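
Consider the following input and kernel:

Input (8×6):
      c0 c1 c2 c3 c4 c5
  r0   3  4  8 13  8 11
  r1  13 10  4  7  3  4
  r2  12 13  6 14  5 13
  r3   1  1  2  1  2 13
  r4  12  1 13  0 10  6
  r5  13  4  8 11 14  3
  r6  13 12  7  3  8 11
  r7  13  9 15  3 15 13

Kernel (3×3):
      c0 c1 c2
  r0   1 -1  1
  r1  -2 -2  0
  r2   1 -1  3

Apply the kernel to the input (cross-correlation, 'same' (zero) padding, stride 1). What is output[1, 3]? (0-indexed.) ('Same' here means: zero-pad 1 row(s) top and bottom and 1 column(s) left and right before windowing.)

-12

The receptive field on the zero-padded input at this output position is [8 13 8 / 4 7 3 / 6 14 5]. Elementwise product with the kernel and sum: 8·1 + 13·-1 + 8·1 + 4·-2 + 7·-2 + 6·1 + 14·-1 + 5·3.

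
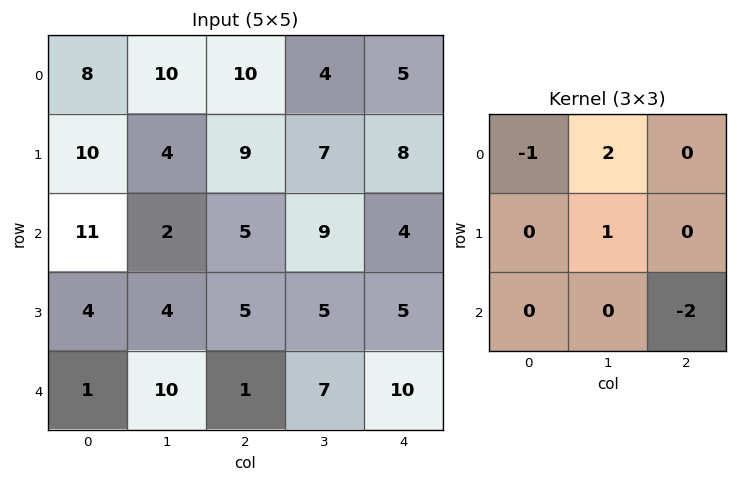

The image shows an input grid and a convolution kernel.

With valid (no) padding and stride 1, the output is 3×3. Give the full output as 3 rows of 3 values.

6 1 -3
-10 9 4
-5 -1 -2

Output[0,0]: The receptive field on the input at this output position is [8 10 10 / 10 4 9 / 11 2 5]. Elementwise product with the kernel and sum: 8·-1 + 10·2 + 4·1 + 5·-2.
Output[0,1]: The receptive field on the input at this output position is [10 10 4 / 4 9 7 / 2 5 9]. Elementwise product with the kernel and sum: 10·-1 + 10·2 + 9·1 + 9·-2.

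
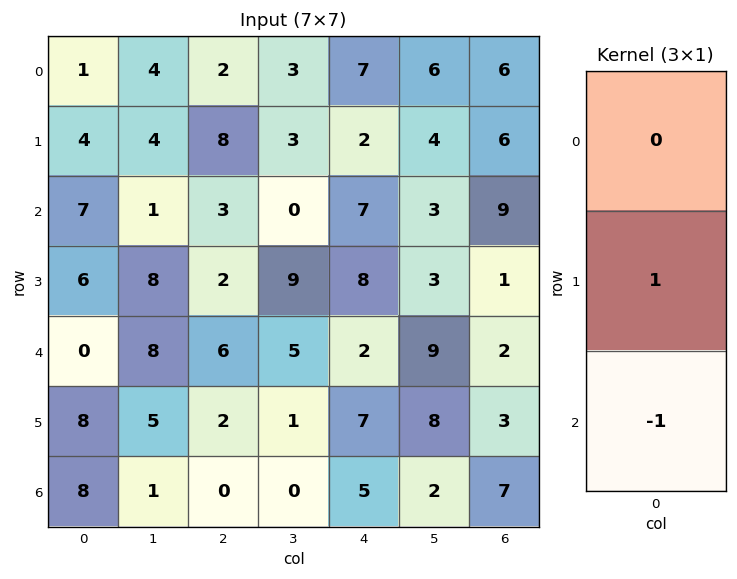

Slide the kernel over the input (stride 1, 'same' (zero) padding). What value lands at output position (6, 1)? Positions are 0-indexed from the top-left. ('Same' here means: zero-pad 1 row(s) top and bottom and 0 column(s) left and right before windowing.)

1

The receptive field on the zero-padded input at this output position is [5 / 1 / 0]. Elementwise product with the kernel and sum: 1·1 + 0·-1.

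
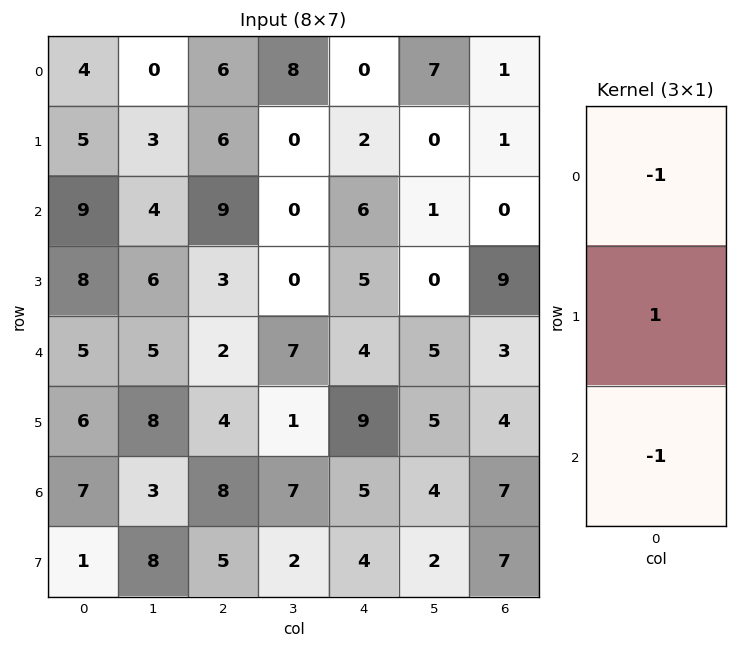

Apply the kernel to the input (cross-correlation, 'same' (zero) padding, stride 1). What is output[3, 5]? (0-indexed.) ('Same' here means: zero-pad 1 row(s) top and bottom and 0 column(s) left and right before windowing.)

The receptive field on the zero-padded input at this output position is [1 / 0 / 5]. Elementwise product with the kernel and sum: 1·-1 + 0·1 + 5·-1.

-6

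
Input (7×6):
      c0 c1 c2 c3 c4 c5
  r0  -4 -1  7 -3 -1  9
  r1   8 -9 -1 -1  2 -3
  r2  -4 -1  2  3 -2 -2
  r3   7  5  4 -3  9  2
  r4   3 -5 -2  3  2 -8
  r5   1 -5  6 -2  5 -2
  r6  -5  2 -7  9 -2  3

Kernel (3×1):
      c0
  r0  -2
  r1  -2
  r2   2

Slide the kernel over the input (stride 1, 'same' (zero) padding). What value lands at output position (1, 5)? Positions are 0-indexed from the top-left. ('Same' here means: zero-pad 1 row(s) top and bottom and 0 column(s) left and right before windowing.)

The receptive field on the zero-padded input at this output position is [9 / -3 / -2]. Elementwise product with the kernel and sum: 9·-2 + -3·-2 + -2·2.

-16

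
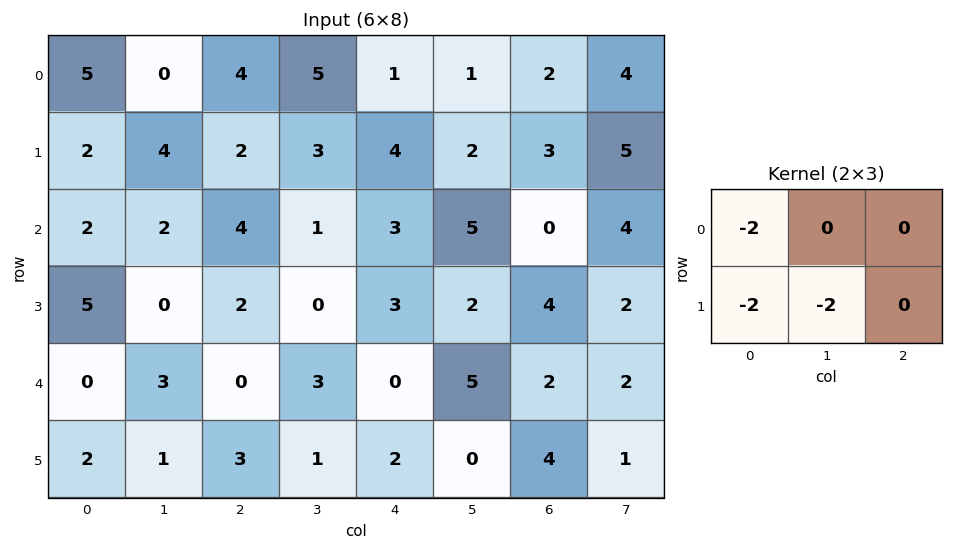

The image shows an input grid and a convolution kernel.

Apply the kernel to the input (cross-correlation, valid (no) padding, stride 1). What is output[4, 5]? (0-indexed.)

-18

The receptive field on the input at this output position is [5 2 2 / 0 4 1]. Elementwise product with the kernel and sum: 5·-2 + 0·-2 + 4·-2.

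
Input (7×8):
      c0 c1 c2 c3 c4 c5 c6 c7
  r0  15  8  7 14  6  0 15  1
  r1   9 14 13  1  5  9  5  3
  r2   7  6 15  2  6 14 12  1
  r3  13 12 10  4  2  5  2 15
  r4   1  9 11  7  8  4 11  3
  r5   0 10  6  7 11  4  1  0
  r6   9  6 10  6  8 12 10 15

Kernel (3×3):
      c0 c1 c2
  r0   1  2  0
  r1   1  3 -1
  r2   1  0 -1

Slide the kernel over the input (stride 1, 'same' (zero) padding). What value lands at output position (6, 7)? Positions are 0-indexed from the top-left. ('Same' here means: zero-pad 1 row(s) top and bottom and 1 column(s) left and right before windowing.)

The receptive field on the zero-padded input at this output position is [1 0 0 / 10 15 0 / 0 0 0]. Elementwise product with the kernel and sum: 1·1 + 0·2 + 10·1 + 15·3 + 0·-1 + 0·1 + 0·-1.

56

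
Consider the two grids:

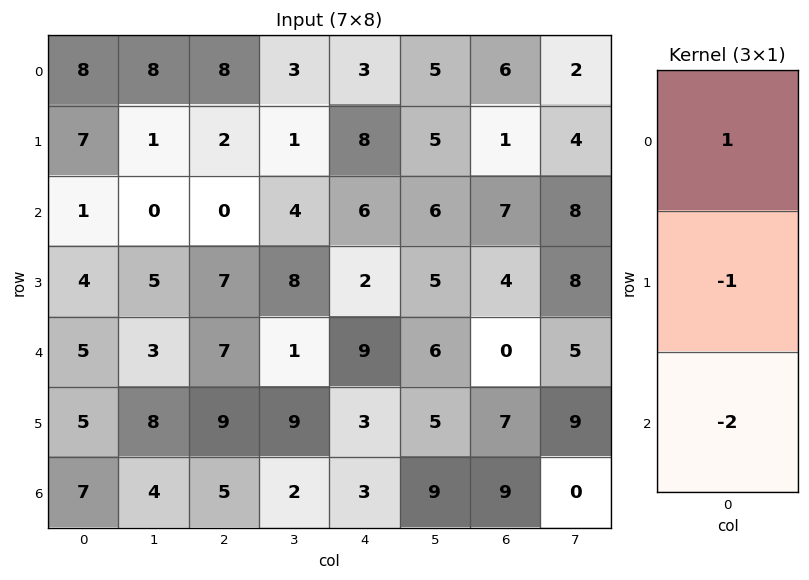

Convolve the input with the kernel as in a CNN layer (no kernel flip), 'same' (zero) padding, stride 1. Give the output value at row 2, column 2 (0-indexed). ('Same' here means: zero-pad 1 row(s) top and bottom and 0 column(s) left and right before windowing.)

The receptive field on the zero-padded input at this output position is [2 / 0 / 7]. Elementwise product with the kernel and sum: 2·1 + 0·-1 + 7·-2.

-12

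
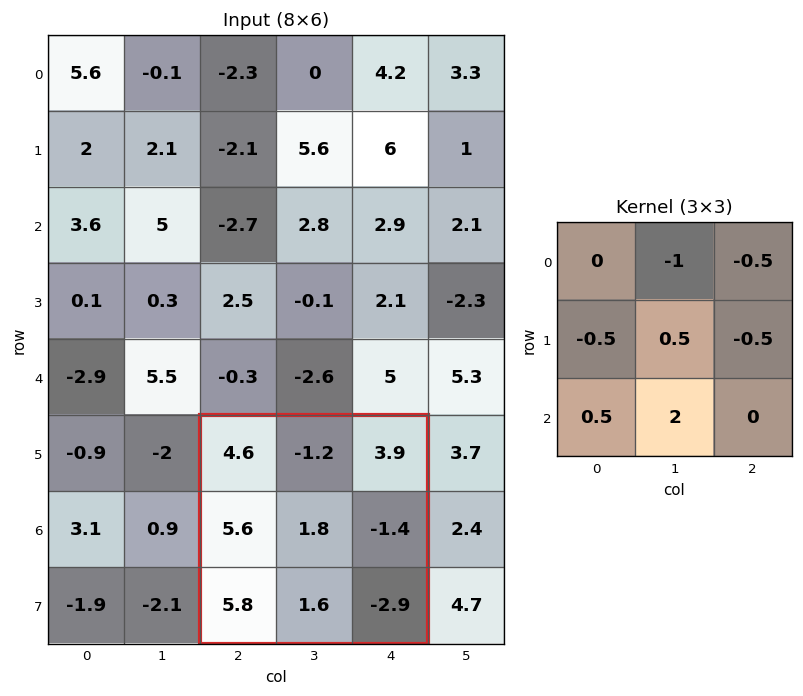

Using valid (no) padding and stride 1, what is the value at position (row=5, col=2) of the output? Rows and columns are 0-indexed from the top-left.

The receptive field on the input at this output position is [4.6 -1.2 3.9 / 5.6 1.8 -1.4 / 5.8 1.6 -2.9]. Elementwise product with the kernel and sum: -1.2·-1 + 3.9·-0.5 + 5.6·-0.5 + 1.8·0.5 + -1.4·-0.5 + 5.8·0.5 + 1.6·2.

4.15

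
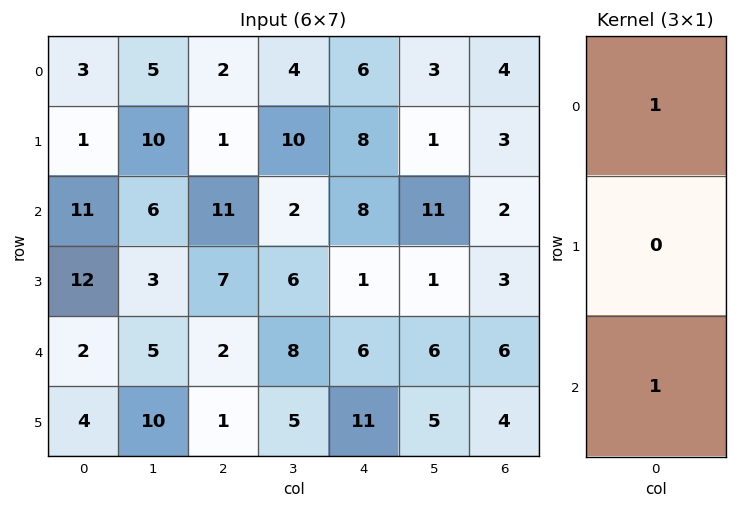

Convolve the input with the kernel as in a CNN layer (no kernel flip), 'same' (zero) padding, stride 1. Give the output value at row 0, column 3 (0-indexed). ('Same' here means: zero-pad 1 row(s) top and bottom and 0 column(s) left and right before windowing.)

The receptive field on the zero-padded input at this output position is [0 / 4 / 10]. Elementwise product with the kernel and sum: 0·1 + 10·1.

10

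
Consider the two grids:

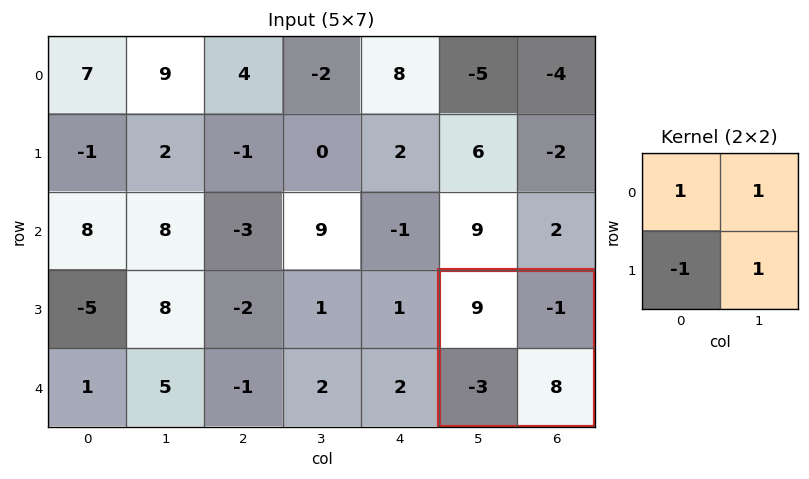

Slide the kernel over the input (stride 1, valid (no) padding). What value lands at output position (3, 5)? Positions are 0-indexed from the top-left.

19

The receptive field on the input at this output position is [9 -1 / -3 8]. Elementwise product with the kernel and sum: 9·1 + -1·1 + -3·-1 + 8·1.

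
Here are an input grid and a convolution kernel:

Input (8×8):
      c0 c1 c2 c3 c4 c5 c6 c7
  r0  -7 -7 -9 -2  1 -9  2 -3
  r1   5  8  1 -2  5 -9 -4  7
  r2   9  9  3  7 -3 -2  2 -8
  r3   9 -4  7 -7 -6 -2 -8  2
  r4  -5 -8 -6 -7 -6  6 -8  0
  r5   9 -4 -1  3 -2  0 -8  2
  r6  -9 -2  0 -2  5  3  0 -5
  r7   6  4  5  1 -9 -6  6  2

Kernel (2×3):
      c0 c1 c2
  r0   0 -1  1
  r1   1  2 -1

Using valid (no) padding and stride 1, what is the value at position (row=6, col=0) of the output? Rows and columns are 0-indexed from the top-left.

The receptive field on the input at this output position is [-9 -2 0 / 6 4 5]. Elementwise product with the kernel and sum: -2·-1 + 0·1 + 6·1 + 4·2 + 5·-1.

11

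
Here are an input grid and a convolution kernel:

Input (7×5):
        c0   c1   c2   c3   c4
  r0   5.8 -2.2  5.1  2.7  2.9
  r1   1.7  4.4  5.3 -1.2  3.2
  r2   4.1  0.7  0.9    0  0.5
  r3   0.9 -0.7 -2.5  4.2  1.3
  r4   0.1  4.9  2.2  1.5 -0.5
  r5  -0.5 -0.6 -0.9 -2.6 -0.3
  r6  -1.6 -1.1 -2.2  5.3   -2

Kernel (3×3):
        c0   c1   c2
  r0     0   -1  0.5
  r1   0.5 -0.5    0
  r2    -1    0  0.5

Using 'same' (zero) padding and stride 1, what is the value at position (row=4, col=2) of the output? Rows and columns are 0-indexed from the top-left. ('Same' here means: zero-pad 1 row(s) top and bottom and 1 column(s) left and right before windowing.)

The receptive field on the zero-padded input at this output position is [-0.7 -2.5 4.2 / 4.9 2.2 1.5 / -0.6 -0.9 -2.6]. Elementwise product with the kernel and sum: -2.5·-1 + 4.2·0.5 + 4.9·0.5 + 2.2·-0.5 + -0.6·-1 + -2.6·0.5.

5.25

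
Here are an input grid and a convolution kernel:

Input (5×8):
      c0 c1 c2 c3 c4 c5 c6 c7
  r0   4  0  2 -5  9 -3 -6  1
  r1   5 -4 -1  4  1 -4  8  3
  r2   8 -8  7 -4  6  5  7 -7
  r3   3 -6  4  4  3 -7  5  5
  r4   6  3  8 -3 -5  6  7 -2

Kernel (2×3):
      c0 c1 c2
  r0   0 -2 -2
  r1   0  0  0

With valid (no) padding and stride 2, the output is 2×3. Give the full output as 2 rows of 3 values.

Output[0,0]: The receptive field on the input at this output position is [4 0 2 / 5 -4 -1]. Elementwise product with the kernel and sum: 0·-2 + 2·-2.

-4 -8 18
2 -4 -24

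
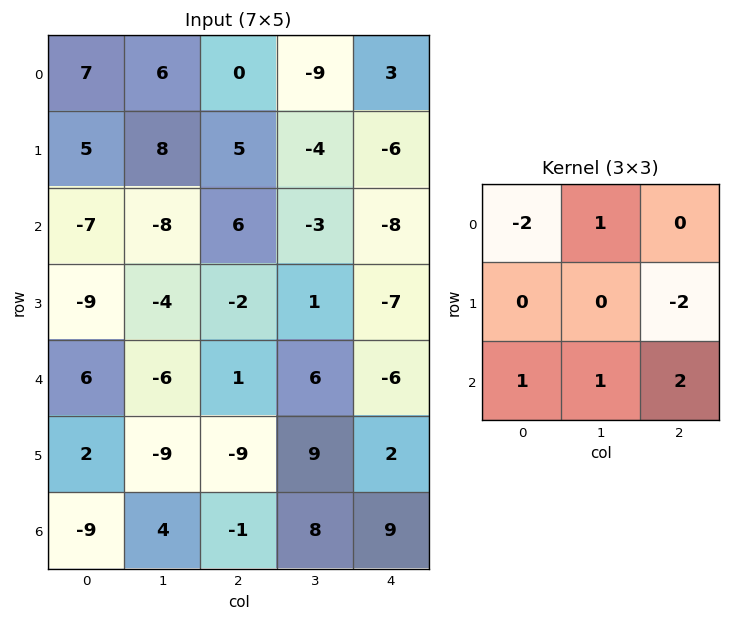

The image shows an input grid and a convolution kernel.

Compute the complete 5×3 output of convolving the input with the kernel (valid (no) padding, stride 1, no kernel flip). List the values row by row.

-21 -12 -10
-31 -9 -13
12 27 -6
-13 -6 21
-7 14 25

Output[0,0]: The receptive field on the input at this output position is [7 6 0 / 5 8 5 / -7 -8 6]. Elementwise product with the kernel and sum: 7·-2 + 6·1 + 5·-2 + -7·1 + -8·1 + 6·2.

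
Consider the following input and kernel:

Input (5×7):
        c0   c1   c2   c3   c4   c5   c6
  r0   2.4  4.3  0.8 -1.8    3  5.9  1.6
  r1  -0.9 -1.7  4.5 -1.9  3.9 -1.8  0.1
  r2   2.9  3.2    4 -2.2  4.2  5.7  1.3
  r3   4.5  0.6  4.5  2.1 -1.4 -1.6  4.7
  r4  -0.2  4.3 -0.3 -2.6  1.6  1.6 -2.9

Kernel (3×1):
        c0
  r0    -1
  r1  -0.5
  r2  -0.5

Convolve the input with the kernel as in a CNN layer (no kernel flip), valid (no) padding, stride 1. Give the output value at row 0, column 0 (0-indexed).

The receptive field on the input at this output position is [2.4 / -0.9 / 2.9]. Elementwise product with the kernel and sum: 2.4·-1 + -0.9·-0.5 + 2.9·-0.5.

-3.4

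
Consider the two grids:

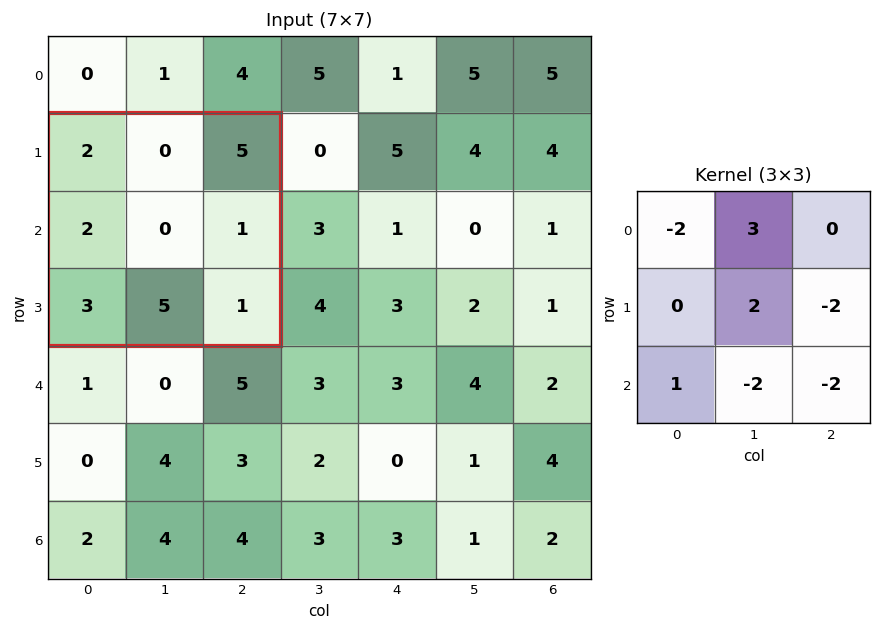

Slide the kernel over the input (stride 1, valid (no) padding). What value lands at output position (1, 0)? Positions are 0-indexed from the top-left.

-15

The receptive field on the input at this output position is [2 0 5 / 2 0 1 / 3 5 1]. Elementwise product with the kernel and sum: 2·-2 + 0·3 + 0·2 + 1·-2 + 3·1 + 5·-2 + 1·-2.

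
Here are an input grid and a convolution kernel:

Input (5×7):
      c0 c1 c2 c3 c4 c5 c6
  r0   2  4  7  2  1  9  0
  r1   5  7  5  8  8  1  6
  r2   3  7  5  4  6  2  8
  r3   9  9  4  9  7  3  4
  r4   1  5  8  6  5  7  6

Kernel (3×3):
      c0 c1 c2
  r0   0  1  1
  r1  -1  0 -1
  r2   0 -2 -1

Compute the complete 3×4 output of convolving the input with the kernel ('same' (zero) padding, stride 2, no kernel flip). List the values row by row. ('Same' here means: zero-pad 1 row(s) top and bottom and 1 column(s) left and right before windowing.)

-21 -24 -28 -21
-22 -15 -14 -4
13 2 -3 -3

Output[0,0]: The receptive field on the zero-padded input at this output position is [0 0 0 / 0 2 4 / 0 5 7]. Elementwise product with the kernel and sum: 0·1 + 0·1 + 0·-1 + 4·-1 + 5·-2 + 7·-1.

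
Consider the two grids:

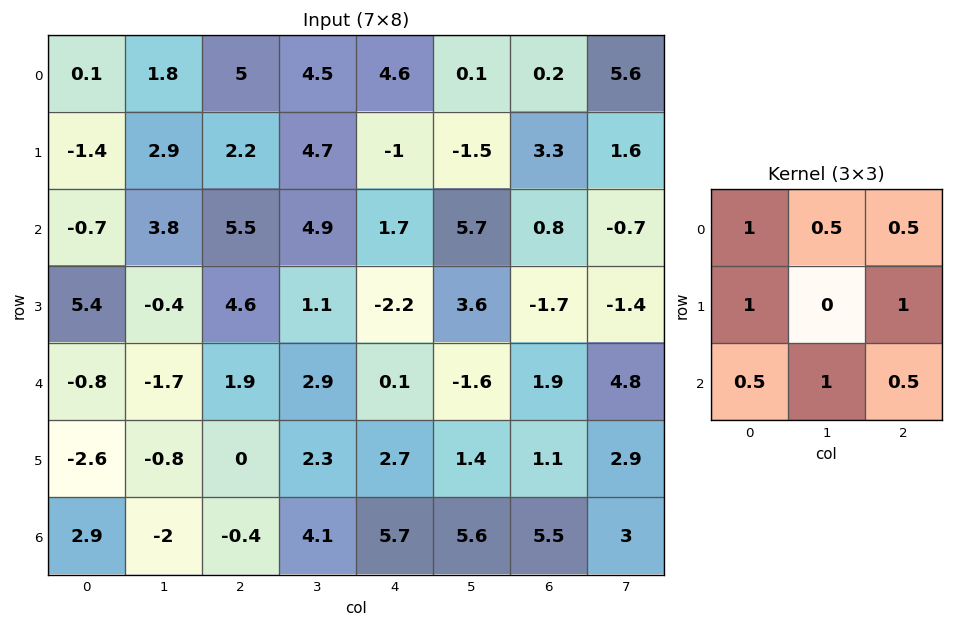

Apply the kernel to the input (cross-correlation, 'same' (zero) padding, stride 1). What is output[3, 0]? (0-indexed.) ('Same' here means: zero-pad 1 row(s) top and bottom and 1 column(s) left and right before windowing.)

The receptive field on the zero-padded input at this output position is [0 -0.7 3.8 / 0 5.4 -0.4 / 0 -0.8 -1.7]. Elementwise product with the kernel and sum: 0·1 + -0.7·0.5 + 3.8·0.5 + 0·1 + -0.4·1 + 0·0.5 + -0.8·1 + -1.7·0.5.

-0.5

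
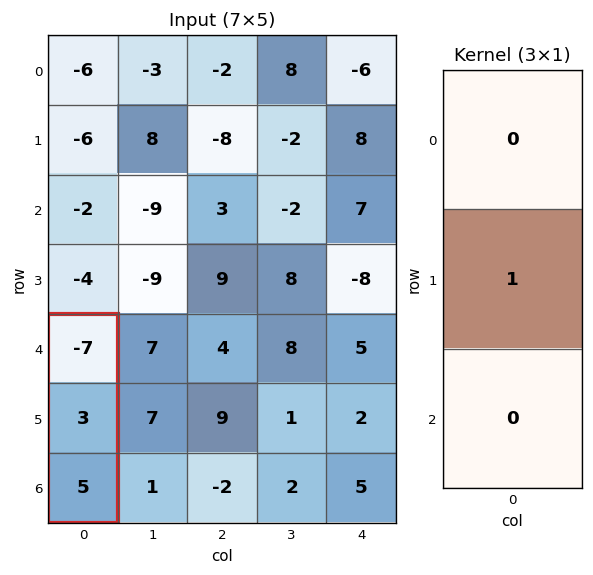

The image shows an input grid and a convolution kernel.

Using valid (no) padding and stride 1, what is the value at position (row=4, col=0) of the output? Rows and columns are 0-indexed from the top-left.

3

The receptive field on the input at this output position is [-7 / 3 / 5]. Elementwise product with the kernel and sum: 3·1.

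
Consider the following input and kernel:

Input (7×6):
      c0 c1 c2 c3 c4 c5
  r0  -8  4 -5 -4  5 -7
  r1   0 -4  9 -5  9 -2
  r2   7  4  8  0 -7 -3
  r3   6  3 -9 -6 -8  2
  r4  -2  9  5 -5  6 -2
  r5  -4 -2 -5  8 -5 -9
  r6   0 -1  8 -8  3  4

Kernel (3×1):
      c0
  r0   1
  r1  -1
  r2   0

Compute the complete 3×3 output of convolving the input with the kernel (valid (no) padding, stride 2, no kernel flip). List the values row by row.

-8 -14 -4
1 17 1
2 10 11

Output[0,0]: The receptive field on the input at this output position is [-8 / 0 / 7]. Elementwise product with the kernel and sum: -8·1 + 0·-1.
Output[0,1]: The receptive field on the input at this output position is [-5 / 9 / 8]. Elementwise product with the kernel and sum: -5·1 + 9·-1.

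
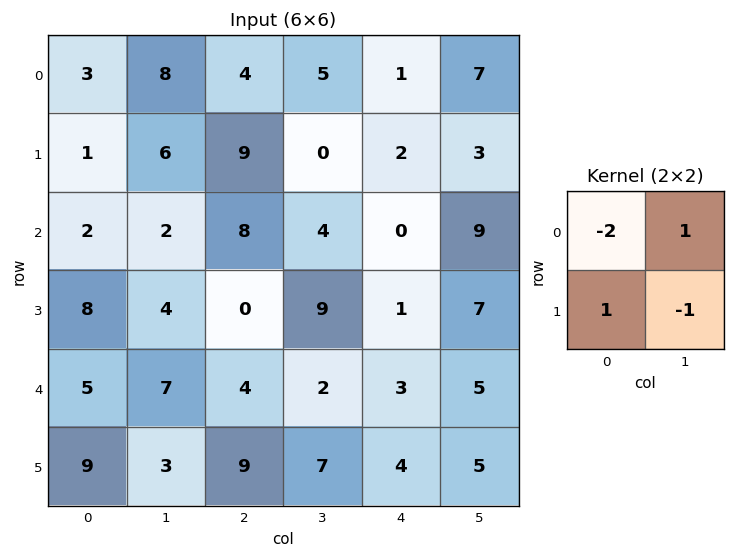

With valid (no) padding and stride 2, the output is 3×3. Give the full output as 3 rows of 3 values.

Output[0,0]: The receptive field on the input at this output position is [3 8 / 1 6]. Elementwise product with the kernel and sum: 3·-2 + 8·1 + 1·1 + 6·-1.
Output[0,1]: The receptive field on the input at this output position is [4 5 / 9 0]. Elementwise product with the kernel and sum: 4·-2 + 5·1 + 9·1 + 0·-1.

-3 6 4
2 -21 3
3 -4 -2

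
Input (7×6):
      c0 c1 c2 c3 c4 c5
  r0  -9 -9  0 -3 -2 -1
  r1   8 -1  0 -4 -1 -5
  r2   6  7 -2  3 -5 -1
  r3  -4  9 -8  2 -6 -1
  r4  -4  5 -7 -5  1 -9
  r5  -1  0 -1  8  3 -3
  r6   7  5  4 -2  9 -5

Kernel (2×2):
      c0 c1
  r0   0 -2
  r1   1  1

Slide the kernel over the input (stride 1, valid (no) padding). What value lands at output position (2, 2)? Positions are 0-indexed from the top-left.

The receptive field on the input at this output position is [-2 3 / -8 2]. Elementwise product with the kernel and sum: 3·-2 + -8·1 + 2·1.

-12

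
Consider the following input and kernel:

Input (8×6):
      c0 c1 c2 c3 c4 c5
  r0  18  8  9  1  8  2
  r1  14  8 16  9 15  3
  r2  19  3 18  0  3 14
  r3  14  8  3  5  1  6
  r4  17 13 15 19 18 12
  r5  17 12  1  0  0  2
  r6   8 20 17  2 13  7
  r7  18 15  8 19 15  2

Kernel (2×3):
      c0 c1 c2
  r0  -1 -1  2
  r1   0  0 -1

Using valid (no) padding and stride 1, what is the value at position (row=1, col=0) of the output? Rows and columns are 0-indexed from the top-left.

-8

The receptive field on the input at this output position is [14 8 16 / 19 3 18]. Elementwise product with the kernel and sum: 14·-1 + 8·-1 + 16·2 + 18·-1.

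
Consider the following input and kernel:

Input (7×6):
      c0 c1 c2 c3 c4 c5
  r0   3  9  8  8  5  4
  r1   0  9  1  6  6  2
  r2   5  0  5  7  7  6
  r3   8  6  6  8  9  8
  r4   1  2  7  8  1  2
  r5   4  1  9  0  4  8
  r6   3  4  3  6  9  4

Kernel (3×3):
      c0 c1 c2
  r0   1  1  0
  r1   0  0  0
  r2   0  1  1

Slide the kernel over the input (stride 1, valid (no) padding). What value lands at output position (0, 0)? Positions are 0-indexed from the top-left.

17

The receptive field on the input at this output position is [3 9 8 / 0 9 1 / 5 0 5]. Elementwise product with the kernel and sum: 3·1 + 9·1 + 0·1 + 5·1.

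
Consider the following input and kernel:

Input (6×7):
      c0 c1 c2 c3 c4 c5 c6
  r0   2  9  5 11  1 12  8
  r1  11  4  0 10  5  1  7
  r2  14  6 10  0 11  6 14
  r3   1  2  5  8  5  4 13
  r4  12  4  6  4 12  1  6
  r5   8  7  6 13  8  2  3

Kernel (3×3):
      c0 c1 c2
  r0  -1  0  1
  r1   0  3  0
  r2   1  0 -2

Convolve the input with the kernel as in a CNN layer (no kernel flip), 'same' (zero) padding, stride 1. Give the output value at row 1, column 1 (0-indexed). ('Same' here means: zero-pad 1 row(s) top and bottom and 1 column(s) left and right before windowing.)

The receptive field on the zero-padded input at this output position is [2 9 5 / 11 4 0 / 14 6 10]. Elementwise product with the kernel and sum: 2·-1 + 5·1 + 4·3 + 14·1 + 10·-2.

9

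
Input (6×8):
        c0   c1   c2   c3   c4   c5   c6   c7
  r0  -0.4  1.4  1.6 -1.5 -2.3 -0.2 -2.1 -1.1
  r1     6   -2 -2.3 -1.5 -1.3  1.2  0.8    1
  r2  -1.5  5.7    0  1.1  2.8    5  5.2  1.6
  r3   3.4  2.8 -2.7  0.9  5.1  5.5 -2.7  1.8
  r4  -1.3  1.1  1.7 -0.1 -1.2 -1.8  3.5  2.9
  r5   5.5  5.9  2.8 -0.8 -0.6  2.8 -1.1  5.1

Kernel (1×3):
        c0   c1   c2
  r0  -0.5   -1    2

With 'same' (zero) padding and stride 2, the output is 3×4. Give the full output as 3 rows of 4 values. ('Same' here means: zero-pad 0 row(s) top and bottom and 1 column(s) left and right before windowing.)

3.2 -5.3 2.65 0
12.9 -0.65 6.65 -4.5
3.5 -2.45 -2.35 3.2

Output[0,0]: The receptive field on the zero-padded input at this output position is [0 -0.4 1.4]. Elementwise product with the kernel and sum: 0·-0.5 + -0.4·-1 + 1.4·2.
Output[0,1]: The receptive field on the zero-padded input at this output position is [1.4 1.6 -1.5]. Elementwise product with the kernel and sum: 1.4·-0.5 + 1.6·-1 + -1.5·2.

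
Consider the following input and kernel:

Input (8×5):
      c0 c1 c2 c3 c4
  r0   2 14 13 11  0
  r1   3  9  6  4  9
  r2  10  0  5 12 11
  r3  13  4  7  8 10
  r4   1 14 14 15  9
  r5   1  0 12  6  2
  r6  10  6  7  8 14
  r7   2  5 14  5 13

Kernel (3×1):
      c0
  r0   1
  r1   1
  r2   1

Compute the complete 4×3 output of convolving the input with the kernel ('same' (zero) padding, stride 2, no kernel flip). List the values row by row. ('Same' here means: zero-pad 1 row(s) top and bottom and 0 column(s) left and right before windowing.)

Output[0,0]: The receptive field on the zero-padded input at this output position is [0 / 2 / 3]. Elementwise product with the kernel and sum: 0·1 + 2·1 + 3·1.
Output[0,1]: The receptive field on the zero-padded input at this output position is [0 / 13 / 6]. Elementwise product with the kernel and sum: 0·1 + 13·1 + 6·1.

5 19 9
26 18 30
15 33 21
13 33 29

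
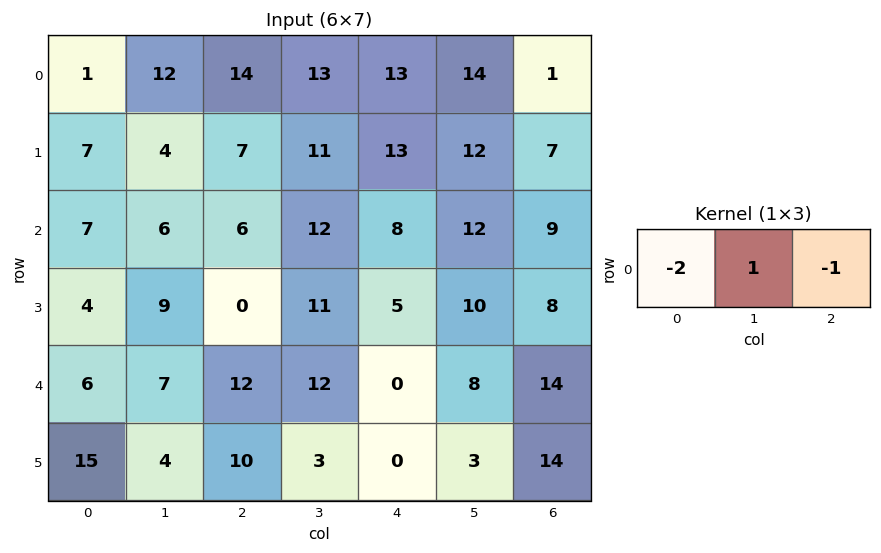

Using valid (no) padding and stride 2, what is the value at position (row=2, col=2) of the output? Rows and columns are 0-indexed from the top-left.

The receptive field on the input at this output position is [0 8 14]. Elementwise product with the kernel and sum: 0·-2 + 8·1 + 14·-1.

-6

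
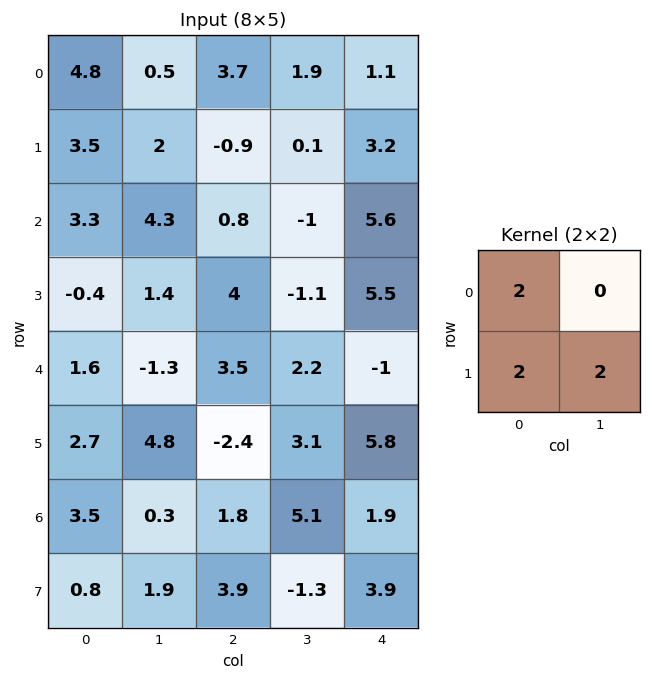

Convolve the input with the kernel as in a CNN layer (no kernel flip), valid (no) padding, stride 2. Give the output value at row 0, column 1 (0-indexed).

The receptive field on the input at this output position is [3.7 1.9 / -0.9 0.1]. Elementwise product with the kernel and sum: 3.7·2 + -0.9·2 + 0.1·2.

5.8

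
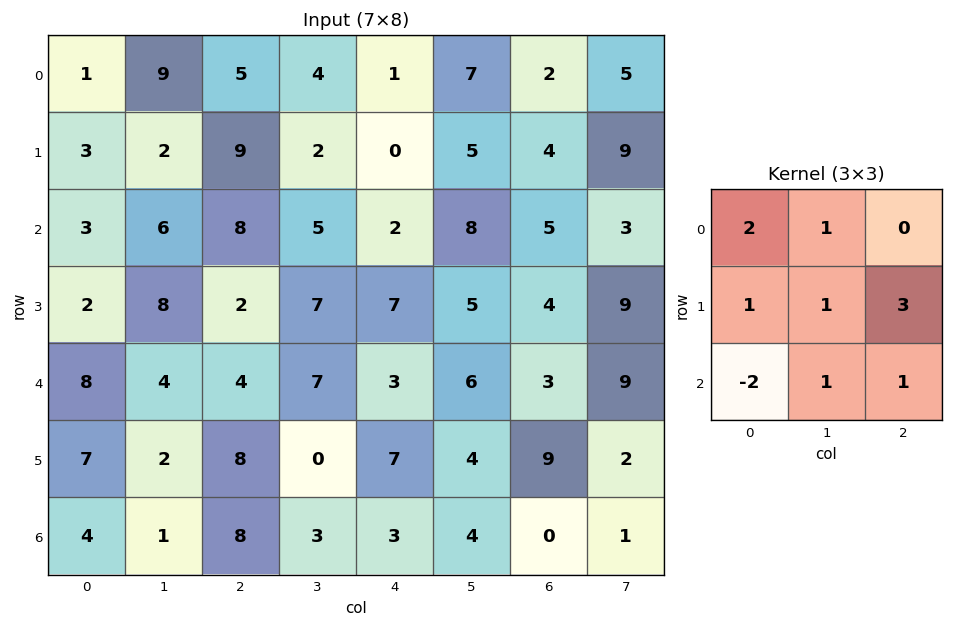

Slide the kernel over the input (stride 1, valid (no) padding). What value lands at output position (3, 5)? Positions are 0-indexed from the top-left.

The receptive field on the input at this output position is [5 4 9 / 6 3 9 / 4 9 2]. Elementwise product with the kernel and sum: 5·2 + 4·1 + 6·1 + 3·1 + 9·3 + 4·-2 + 9·1 + 2·1.

53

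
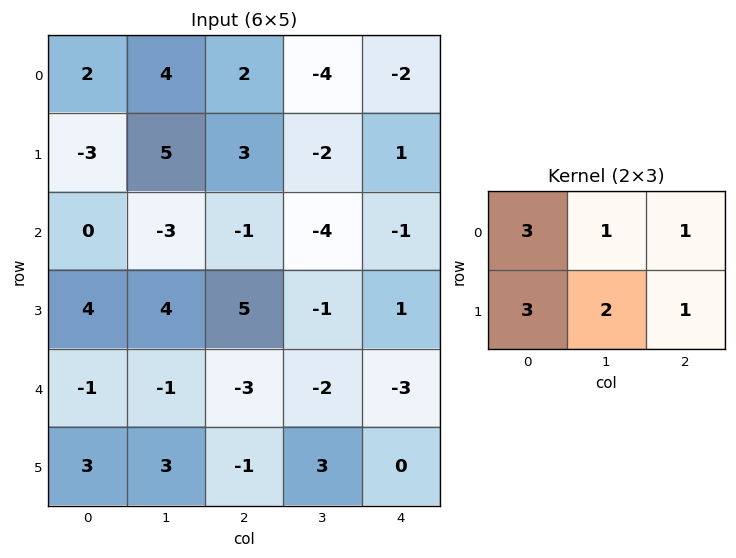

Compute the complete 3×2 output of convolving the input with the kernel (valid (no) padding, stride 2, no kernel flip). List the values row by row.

Output[0,0]: The receptive field on the input at this output position is [2 4 2 / -3 5 3]. Elementwise product with the kernel and sum: 2·3 + 4·1 + 2·1 + -3·3 + 5·2 + 3·1.
Output[0,1]: The receptive field on the input at this output position is [2 -4 -2 / 3 -2 1]. Elementwise product with the kernel and sum: 2·3 + -4·1 + -2·1 + 3·3 + -2·2 + 1·1.

16 6
21 6
7 -11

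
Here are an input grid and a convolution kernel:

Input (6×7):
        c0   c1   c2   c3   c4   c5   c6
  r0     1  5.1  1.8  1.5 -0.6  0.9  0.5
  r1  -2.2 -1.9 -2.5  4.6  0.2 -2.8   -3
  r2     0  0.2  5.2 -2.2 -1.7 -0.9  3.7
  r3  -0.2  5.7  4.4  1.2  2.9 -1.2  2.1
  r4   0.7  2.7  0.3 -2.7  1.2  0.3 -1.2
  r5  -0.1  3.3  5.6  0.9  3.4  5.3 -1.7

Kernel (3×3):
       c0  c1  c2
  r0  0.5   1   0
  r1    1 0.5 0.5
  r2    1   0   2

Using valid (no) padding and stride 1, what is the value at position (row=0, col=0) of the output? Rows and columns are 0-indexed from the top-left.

The receptive field on the input at this output position is [1 5.1 1.8 / -2.2 -1.9 -2.5 / 0 0.2 5.2]. Elementwise product with the kernel and sum: 1·0.5 + 5.1·1 + -2.2·1 + -1.9·0.5 + -2.5·0.5 + 0·1 + 5.2·2.

11.6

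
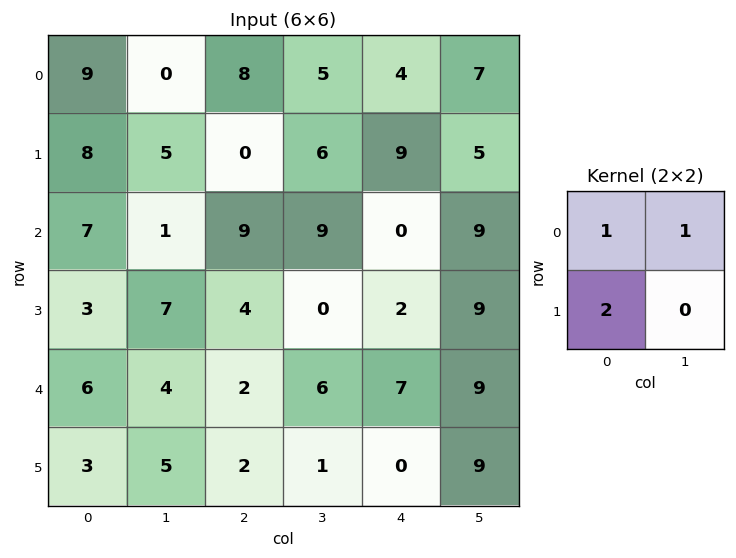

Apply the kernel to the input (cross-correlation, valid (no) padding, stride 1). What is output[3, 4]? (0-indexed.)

25

The receptive field on the input at this output position is [2 9 / 7 9]. Elementwise product with the kernel and sum: 2·1 + 9·1 + 7·2.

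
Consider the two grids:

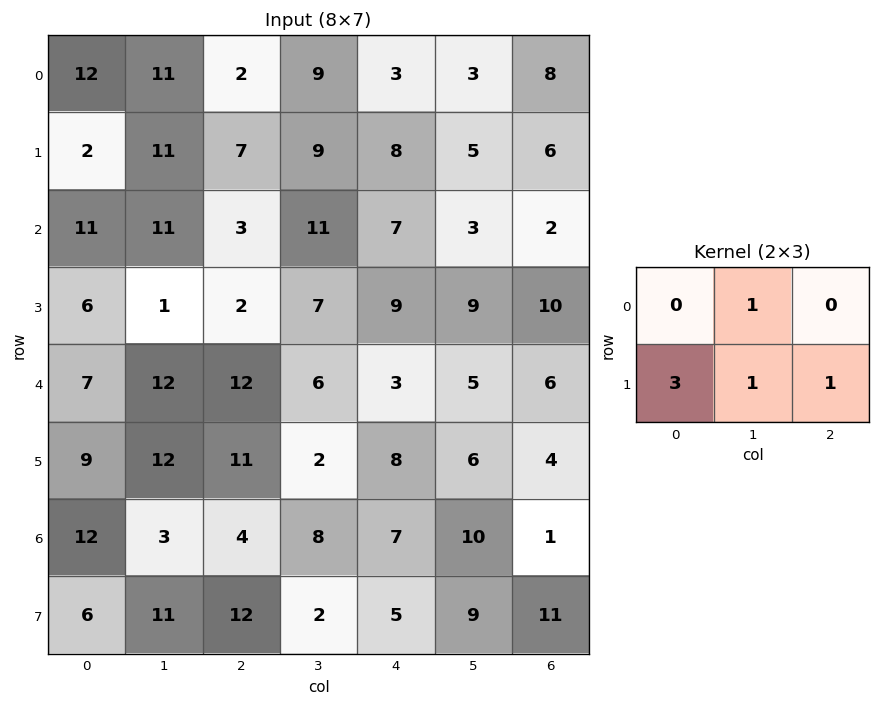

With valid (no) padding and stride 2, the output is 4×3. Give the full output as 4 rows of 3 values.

35 47 38
32 33 49
62 49 39
44 51 45

Output[0,0]: The receptive field on the input at this output position is [12 11 2 / 2 11 7]. Elementwise product with the kernel and sum: 11·1 + 2·3 + 11·1 + 7·1.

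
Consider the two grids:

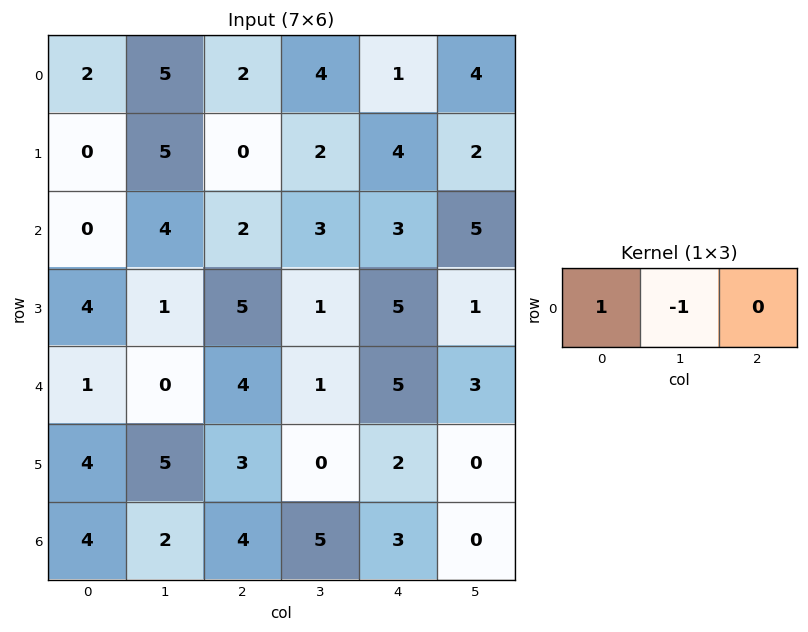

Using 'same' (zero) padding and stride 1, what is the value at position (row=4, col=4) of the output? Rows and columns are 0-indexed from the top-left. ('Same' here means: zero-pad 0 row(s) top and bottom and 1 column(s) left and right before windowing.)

-4

The receptive field on the zero-padded input at this output position is [1 5 3]. Elementwise product with the kernel and sum: 1·1 + 5·-1.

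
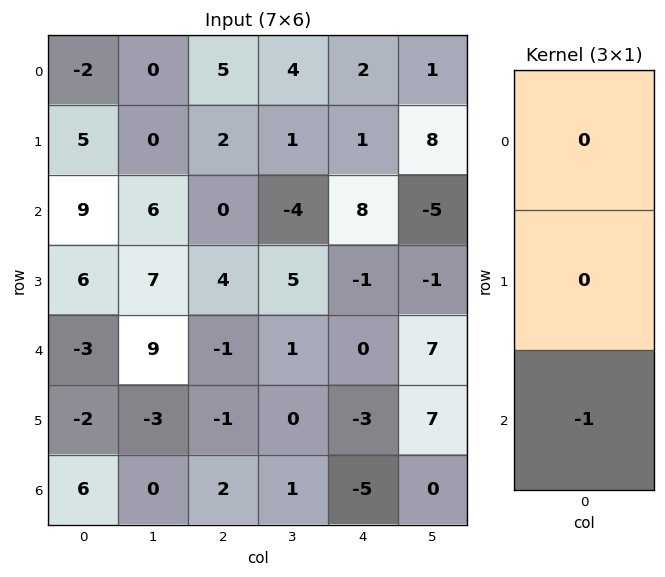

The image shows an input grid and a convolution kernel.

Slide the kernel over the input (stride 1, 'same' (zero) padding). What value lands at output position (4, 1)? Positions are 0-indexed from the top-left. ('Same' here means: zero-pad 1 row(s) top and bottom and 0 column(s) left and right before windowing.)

3

The receptive field on the zero-padded input at this output position is [7 / 9 / -3]. Elementwise product with the kernel and sum: -3·-1.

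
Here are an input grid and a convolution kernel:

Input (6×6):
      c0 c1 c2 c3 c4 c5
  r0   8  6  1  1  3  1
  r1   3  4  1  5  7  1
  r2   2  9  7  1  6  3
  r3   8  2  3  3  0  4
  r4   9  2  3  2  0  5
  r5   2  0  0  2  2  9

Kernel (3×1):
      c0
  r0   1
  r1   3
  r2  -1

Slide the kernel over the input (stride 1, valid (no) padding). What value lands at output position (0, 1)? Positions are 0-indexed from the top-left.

The receptive field on the input at this output position is [6 / 4 / 9]. Elementwise product with the kernel and sum: 6·1 + 4·3 + 9·-1.

9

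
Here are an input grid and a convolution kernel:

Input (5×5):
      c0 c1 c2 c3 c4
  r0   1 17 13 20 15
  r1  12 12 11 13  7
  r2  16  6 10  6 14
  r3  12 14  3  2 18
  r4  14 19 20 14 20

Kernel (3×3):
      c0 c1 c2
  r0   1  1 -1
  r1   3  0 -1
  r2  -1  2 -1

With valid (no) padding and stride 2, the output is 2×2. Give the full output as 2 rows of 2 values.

16 32
49 -19

Output[0,0]: The receptive field on the input at this output position is [1 17 13 / 12 12 11 / 16 6 10]. Elementwise product with the kernel and sum: 1·1 + 17·1 + 13·-1 + 12·3 + 11·-1 + 16·-1 + 6·2 + 10·-1.
Output[0,1]: The receptive field on the input at this output position is [13 20 15 / 11 13 7 / 10 6 14]. Elementwise product with the kernel and sum: 13·1 + 20·1 + 15·-1 + 11·3 + 7·-1 + 10·-1 + 6·2 + 14·-1.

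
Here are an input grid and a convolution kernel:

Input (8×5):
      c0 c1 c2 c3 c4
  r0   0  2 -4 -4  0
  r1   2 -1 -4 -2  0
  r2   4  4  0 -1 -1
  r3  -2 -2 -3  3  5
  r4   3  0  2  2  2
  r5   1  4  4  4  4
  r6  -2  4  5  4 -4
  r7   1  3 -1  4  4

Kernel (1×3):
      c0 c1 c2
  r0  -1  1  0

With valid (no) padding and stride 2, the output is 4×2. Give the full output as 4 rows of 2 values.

2 0
0 -1
-3 0
6 -1

Output[0,0]: The receptive field on the input at this output position is [0 2 -4]. Elementwise product with the kernel and sum: 0·-1 + 2·1.
Output[0,1]: The receptive field on the input at this output position is [-4 -4 0]. Elementwise product with the kernel and sum: -4·-1 + -4·1.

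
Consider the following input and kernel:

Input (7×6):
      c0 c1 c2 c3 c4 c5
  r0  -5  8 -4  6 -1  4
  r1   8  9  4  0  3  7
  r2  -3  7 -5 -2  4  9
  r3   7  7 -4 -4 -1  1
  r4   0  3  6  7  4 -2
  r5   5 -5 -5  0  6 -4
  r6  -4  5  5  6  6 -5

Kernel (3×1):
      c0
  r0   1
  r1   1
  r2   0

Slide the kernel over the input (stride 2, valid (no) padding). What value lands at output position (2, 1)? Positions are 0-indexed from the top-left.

The receptive field on the input at this output position is [6 / -5 / 5]. Elementwise product with the kernel and sum: 6·1 + -5·1.

1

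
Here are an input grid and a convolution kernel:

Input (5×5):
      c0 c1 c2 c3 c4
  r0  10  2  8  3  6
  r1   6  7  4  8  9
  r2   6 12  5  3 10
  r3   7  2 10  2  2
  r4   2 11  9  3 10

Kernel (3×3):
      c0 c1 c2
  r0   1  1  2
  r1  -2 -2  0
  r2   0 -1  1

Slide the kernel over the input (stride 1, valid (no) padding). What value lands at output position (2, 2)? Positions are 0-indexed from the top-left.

The receptive field on the input at this output position is [5 3 10 / 10 2 2 / 9 3 10]. Elementwise product with the kernel and sum: 5·1 + 3·1 + 10·2 + 10·-2 + 2·-2 + 3·-1 + 10·1.

11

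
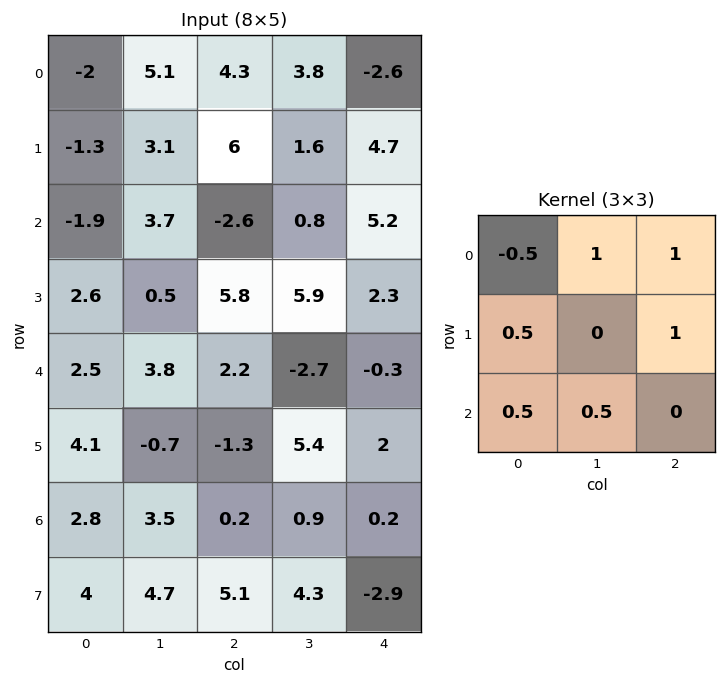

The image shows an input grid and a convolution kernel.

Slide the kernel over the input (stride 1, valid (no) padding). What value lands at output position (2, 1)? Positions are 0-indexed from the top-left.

5.5

The receptive field on the input at this output position is [3.7 -2.6 0.8 / 0.5 5.8 5.9 / 3.8 2.2 -2.7]. Elementwise product with the kernel and sum: 3.7·-0.5 + -2.6·1 + 0.8·1 + 0.5·0.5 + 5.9·1 + 3.8·0.5 + 2.2·0.5.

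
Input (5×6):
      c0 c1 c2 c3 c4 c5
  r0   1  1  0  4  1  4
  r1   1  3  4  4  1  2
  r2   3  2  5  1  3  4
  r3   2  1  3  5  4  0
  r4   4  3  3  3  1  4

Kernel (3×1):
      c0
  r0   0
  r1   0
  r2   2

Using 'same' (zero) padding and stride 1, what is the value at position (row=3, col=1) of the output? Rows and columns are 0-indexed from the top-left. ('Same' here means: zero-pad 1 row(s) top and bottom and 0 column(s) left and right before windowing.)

The receptive field on the zero-padded input at this output position is [2 / 1 / 3]. Elementwise product with the kernel and sum: 3·2.

6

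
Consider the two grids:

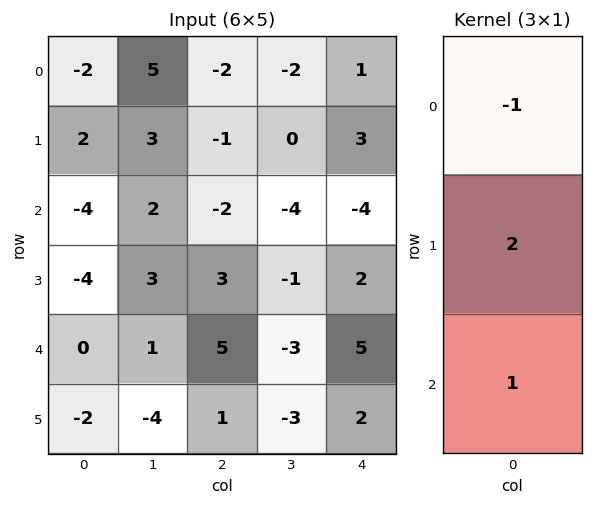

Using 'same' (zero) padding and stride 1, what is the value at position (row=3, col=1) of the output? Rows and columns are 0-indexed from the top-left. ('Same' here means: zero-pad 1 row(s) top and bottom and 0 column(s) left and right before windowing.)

5

The receptive field on the zero-padded input at this output position is [2 / 3 / 1]. Elementwise product with the kernel and sum: 2·-1 + 3·2 + 1·1.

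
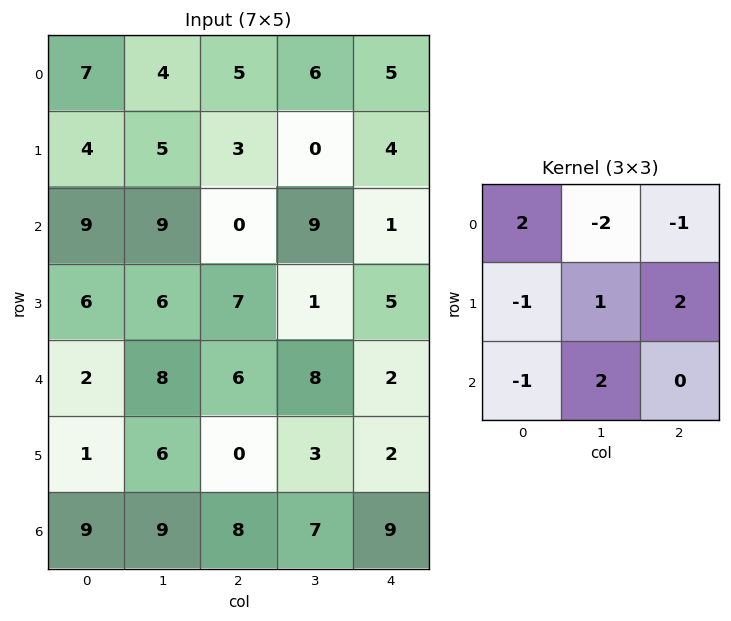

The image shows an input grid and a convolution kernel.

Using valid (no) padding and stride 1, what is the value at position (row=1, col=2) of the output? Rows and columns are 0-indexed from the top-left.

The receptive field on the input at this output position is [3 0 4 / 0 9 1 / 7 1 5]. Elementwise product with the kernel and sum: 3·2 + 0·-2 + 4·-1 + 0·-1 + 9·1 + 1·2 + 7·-1 + 1·2.

8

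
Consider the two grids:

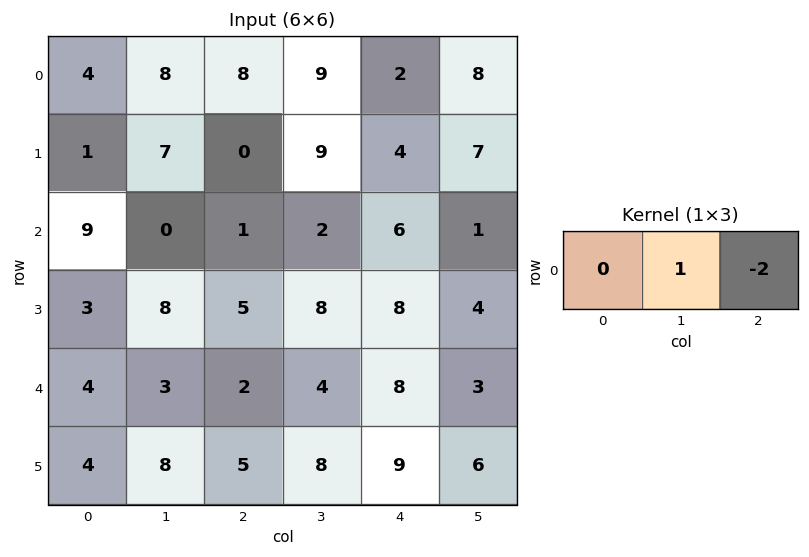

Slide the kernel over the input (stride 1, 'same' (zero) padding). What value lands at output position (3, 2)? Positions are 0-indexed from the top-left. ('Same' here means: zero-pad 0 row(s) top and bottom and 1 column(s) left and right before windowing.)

The receptive field on the zero-padded input at this output position is [8 5 8]. Elementwise product with the kernel and sum: 5·1 + 8·-2.

-11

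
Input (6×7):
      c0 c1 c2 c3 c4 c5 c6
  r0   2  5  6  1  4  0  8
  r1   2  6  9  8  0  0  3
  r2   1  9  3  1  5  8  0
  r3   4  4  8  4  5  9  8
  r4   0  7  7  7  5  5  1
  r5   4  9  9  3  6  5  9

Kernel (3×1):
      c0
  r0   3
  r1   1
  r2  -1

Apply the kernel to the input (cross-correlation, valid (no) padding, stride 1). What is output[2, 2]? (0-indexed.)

The receptive field on the input at this output position is [3 / 8 / 7]. Elementwise product with the kernel and sum: 3·3 + 8·1 + 7·-1.

10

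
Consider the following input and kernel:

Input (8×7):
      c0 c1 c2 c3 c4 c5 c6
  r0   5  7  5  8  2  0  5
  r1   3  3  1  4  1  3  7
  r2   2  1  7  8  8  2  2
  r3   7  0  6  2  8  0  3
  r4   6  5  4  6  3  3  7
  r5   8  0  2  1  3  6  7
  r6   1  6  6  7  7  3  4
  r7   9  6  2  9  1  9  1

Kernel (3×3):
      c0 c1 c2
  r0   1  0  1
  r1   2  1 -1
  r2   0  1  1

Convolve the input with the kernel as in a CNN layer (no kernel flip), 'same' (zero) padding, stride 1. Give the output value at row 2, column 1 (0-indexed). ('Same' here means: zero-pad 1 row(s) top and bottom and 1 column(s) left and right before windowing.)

8

The receptive field on the zero-padded input at this output position is [3 3 1 / 2 1 7 / 7 0 6]. Elementwise product with the kernel and sum: 3·1 + 1·1 + 2·2 + 1·1 + 7·-1 + 0·1 + 6·1.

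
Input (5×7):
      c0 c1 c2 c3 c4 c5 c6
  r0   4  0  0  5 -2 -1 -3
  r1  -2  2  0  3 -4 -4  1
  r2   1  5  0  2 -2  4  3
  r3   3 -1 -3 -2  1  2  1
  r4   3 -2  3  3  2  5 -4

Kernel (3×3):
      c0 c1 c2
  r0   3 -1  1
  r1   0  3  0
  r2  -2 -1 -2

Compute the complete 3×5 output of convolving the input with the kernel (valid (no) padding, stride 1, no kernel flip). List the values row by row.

11 -9 4 -6 -26
8 18 5 2 -1
-15 3 -23 -3 -2

Output[0,0]: The receptive field on the input at this output position is [4 0 0 / -2 2 0 / 1 5 0]. Elementwise product with the kernel and sum: 4·3 + 0·-1 + 0·1 + 2·3 + 1·-2 + 5·-1 + 0·-2.
Output[0,1]: The receptive field on the input at this output position is [0 0 5 / 2 0 3 / 5 0 2]. Elementwise product with the kernel and sum: 0·3 + 0·-1 + 5·1 + 0·3 + 5·-2 + 0·-1 + 2·-2.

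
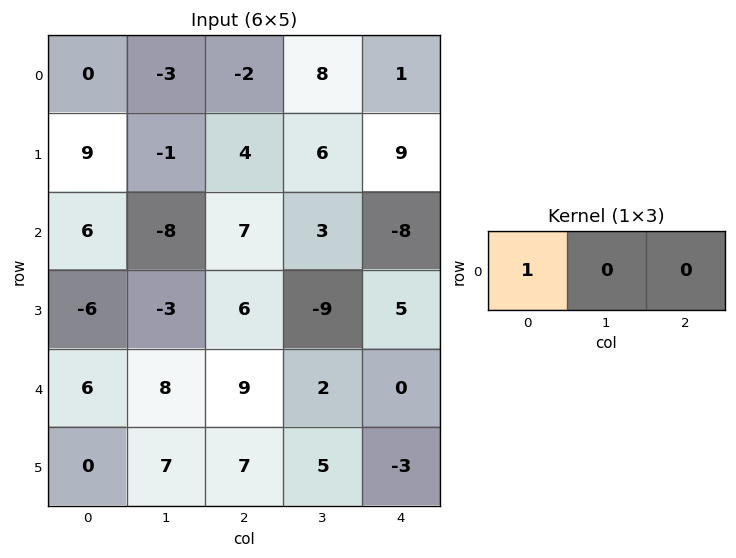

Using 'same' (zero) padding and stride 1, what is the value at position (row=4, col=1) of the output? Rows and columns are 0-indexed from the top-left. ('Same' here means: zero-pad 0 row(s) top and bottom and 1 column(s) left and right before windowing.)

6

The receptive field on the zero-padded input at this output position is [6 8 9]. Elementwise product with the kernel and sum: 6·1.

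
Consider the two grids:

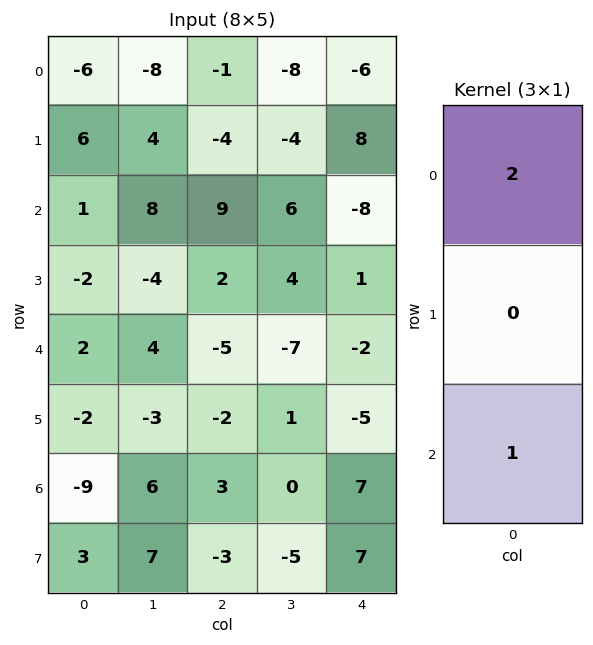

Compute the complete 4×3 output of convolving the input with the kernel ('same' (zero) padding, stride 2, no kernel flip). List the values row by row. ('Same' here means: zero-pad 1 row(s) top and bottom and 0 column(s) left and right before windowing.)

6 -4 8
10 -6 17
-6 2 -3
-1 -7 -3

Output[0,0]: The receptive field on the zero-padded input at this output position is [0 / -6 / 6]. Elementwise product with the kernel and sum: 0·2 + 6·1.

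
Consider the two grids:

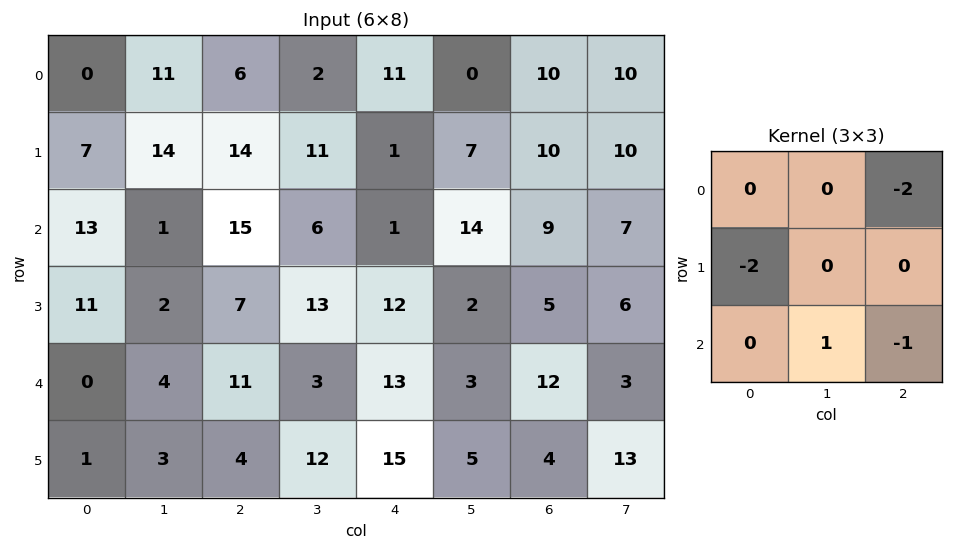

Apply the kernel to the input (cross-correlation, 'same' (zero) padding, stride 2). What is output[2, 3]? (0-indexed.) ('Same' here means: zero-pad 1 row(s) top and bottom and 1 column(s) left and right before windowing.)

The receptive field on the zero-padded input at this output position is [2 5 6 / 3 12 3 / 5 4 13]. Elementwise product with the kernel and sum: 6·-2 + 3·-2 + 4·1 + 13·-1.

-27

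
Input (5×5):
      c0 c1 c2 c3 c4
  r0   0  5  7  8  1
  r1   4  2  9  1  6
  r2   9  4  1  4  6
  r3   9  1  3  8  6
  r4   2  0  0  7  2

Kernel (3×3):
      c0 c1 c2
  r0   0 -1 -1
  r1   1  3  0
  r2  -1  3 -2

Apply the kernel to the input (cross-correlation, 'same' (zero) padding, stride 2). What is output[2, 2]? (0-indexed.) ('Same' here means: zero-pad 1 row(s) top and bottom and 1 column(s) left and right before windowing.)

7

The receptive field on the zero-padded input at this output position is [8 6 0 / 7 2 0 / 0 0 0]. Elementwise product with the kernel and sum: 6·-1 + 0·-1 + 7·1 + 2·3 + 0·-1 + 0·3 + 0·-2.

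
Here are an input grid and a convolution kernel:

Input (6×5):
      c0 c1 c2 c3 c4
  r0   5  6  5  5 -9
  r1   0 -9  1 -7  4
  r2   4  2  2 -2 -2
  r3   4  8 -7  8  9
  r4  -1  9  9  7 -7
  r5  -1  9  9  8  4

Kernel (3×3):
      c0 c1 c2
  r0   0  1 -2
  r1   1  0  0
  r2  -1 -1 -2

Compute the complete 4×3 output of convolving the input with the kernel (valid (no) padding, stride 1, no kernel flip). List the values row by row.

-14 -14 28
-5 0 -32
-24 -18 -7
-5 -48 -26

Output[0,0]: The receptive field on the input at this output position is [5 6 5 / 0 -9 1 / 4 2 2]. Elementwise product with the kernel and sum: 6·1 + 5·-2 + 0·1 + 4·-1 + 2·-1 + 2·-2.
Output[0,1]: The receptive field on the input at this output position is [6 5 5 / -9 1 -7 / 2 2 -2]. Elementwise product with the kernel and sum: 5·1 + 5·-2 + -9·1 + 2·-1 + 2·-1 + -2·-2.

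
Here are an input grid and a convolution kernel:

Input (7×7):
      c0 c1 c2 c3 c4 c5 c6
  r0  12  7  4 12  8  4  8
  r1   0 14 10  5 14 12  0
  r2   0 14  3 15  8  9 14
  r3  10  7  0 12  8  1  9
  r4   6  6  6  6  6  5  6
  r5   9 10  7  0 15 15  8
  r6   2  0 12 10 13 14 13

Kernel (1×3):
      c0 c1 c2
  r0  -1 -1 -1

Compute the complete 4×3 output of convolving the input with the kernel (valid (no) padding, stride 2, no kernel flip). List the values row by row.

-23 -24 -20
-17 -26 -31
-18 -18 -17
-14 -35 -40

Output[0,0]: The receptive field on the input at this output position is [12 7 4]. Elementwise product with the kernel and sum: 12·-1 + 7·-1 + 4·-1.
Output[0,1]: The receptive field on the input at this output position is [4 12 8]. Elementwise product with the kernel and sum: 4·-1 + 12·-1 + 8·-1.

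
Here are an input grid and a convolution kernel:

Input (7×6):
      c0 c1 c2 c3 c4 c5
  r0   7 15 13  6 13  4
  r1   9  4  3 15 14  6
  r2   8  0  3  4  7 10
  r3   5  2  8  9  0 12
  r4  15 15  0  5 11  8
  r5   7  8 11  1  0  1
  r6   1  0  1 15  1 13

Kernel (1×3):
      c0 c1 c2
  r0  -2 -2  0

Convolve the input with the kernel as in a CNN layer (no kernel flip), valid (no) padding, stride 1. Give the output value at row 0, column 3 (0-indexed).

-38

The receptive field on the input at this output position is [6 13 4]. Elementwise product with the kernel and sum: 6·-2 + 13·-2.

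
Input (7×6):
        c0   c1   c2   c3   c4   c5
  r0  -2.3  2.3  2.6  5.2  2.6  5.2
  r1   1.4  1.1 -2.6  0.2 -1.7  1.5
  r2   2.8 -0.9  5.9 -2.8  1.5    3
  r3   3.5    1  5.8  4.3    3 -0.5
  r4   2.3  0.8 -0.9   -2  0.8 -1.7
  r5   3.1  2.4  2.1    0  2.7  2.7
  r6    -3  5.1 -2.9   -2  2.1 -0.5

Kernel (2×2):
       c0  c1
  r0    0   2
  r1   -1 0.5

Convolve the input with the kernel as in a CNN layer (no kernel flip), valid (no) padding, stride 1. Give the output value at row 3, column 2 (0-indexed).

8.5

The receptive field on the input at this output position is [5.8 4.3 / -0.9 -2]. Elementwise product with the kernel and sum: 4.3·2 + -0.9·-1 + -2·0.5.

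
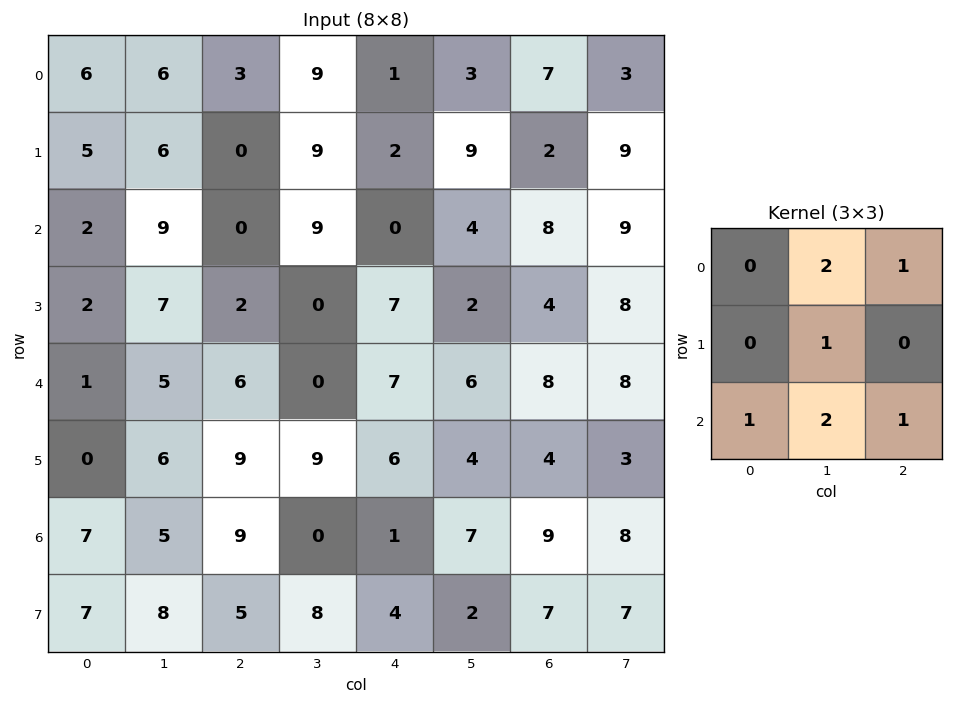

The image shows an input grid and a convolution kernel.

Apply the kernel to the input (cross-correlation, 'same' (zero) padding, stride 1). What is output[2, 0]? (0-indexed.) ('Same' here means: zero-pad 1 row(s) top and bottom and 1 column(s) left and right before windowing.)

29

The receptive field on the zero-padded input at this output position is [0 5 6 / 0 2 9 / 0 2 7]. Elementwise product with the kernel and sum: 5·2 + 6·1 + 2·1 + 0·1 + 2·2 + 7·1.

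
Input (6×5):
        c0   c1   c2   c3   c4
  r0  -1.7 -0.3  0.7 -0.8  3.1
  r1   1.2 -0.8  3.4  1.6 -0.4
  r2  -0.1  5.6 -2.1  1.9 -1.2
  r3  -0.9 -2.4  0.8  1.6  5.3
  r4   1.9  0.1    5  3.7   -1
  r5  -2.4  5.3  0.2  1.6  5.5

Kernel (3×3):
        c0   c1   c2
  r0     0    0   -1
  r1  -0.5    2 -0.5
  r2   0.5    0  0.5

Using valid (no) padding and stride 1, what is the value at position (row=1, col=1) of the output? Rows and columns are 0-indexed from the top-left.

The receptive field on the input at this output position is [-0.8 3.4 1.6 / 5.6 -2.1 1.9 / -2.4 0.8 1.6]. Elementwise product with the kernel and sum: 1.6·-1 + 5.6·-0.5 + -2.1·2 + 1.9·-0.5 + -2.4·0.5 + 1.6·0.5.

-9.95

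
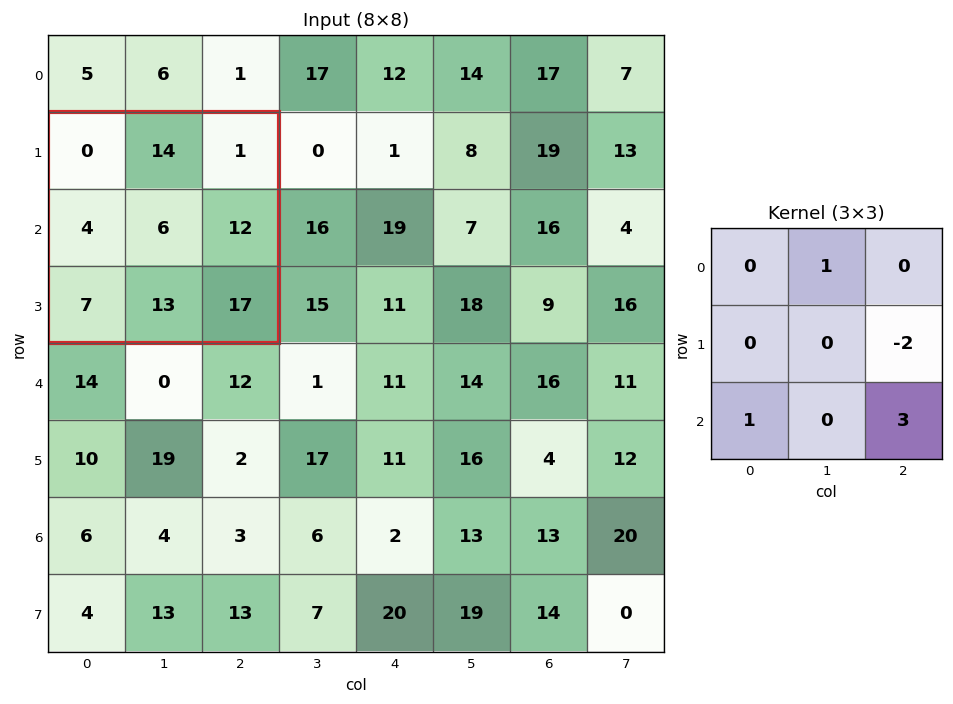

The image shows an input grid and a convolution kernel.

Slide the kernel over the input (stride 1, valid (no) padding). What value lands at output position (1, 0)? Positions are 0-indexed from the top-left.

48

The receptive field on the input at this output position is [0 14 1 / 4 6 12 / 7 13 17]. Elementwise product with the kernel and sum: 14·1 + 12·-2 + 7·1 + 17·3.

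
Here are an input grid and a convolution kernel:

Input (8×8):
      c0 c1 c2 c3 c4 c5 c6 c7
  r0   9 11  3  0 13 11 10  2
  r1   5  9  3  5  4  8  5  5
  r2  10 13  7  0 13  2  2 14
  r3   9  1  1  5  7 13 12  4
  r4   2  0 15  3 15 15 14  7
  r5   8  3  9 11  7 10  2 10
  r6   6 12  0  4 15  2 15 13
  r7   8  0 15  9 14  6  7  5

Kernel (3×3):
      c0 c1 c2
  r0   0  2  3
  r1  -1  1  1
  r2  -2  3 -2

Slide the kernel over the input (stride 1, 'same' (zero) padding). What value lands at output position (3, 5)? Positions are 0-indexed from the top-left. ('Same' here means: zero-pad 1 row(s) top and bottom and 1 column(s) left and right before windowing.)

The receptive field on the zero-padded input at this output position is [13 2 2 / 7 13 12 / 15 15 14]. Elementwise product with the kernel and sum: 2·2 + 2·3 + 7·-1 + 13·1 + 12·1 + 15·-2 + 15·3 + 14·-2.

15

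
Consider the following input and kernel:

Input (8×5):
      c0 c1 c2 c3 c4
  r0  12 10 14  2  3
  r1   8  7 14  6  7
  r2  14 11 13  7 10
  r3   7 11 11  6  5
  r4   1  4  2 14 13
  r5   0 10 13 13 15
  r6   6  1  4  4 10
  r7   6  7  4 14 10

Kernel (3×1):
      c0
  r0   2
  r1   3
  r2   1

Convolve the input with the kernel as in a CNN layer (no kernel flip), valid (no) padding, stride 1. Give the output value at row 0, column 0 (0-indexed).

The receptive field on the input at this output position is [12 / 8 / 14]. Elementwise product with the kernel and sum: 12·2 + 8·3 + 14·1.

62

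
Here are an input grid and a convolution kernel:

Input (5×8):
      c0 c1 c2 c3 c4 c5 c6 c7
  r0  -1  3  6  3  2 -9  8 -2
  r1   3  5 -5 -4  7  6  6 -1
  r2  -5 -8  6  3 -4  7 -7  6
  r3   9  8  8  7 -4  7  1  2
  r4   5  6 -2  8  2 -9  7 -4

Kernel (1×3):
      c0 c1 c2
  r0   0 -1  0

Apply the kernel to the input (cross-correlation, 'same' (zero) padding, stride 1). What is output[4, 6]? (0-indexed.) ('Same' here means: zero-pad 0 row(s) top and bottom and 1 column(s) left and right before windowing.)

-7

The receptive field on the zero-padded input at this output position is [-9 7 -4]. Elementwise product with the kernel and sum: 7·-1.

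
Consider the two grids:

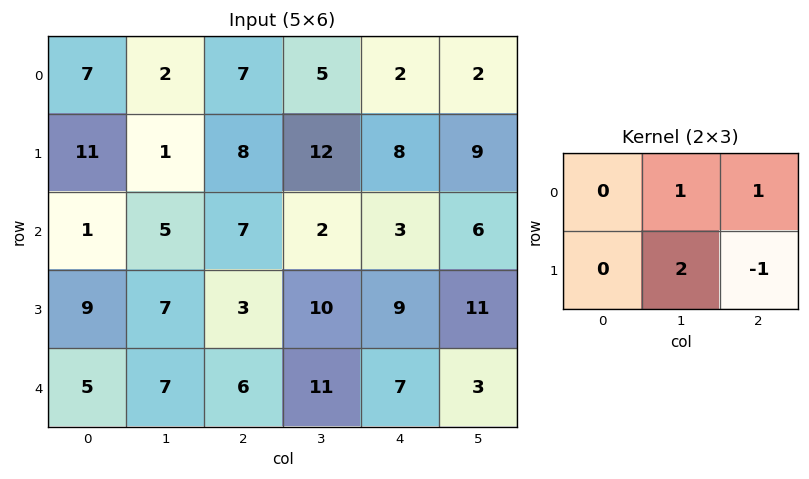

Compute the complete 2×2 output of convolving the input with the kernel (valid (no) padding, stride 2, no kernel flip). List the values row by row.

3 23
23 16

Output[0,0]: The receptive field on the input at this output position is [7 2 7 / 11 1 8]. Elementwise product with the kernel and sum: 2·1 + 7·1 + 1·2 + 8·-1.
Output[0,1]: The receptive field on the input at this output position is [7 5 2 / 8 12 8]. Elementwise product with the kernel and sum: 5·1 + 2·1 + 12·2 + 8·-1.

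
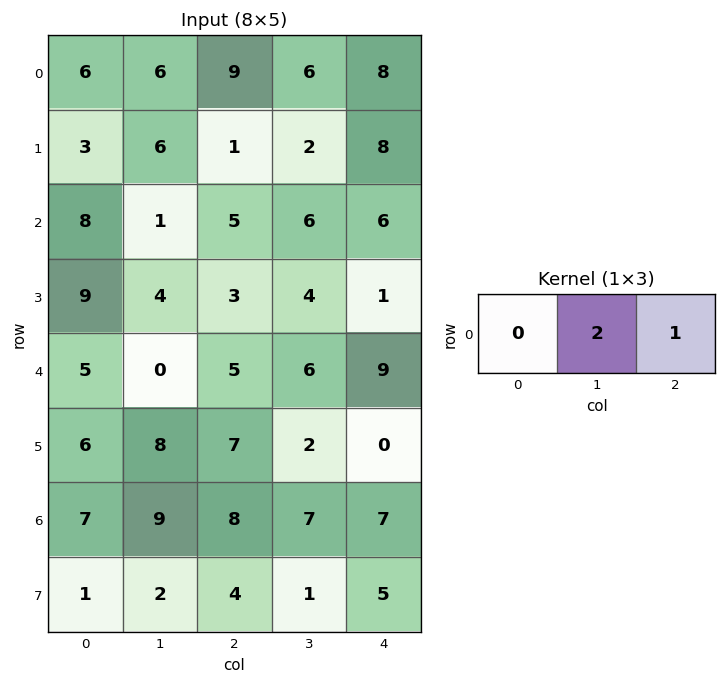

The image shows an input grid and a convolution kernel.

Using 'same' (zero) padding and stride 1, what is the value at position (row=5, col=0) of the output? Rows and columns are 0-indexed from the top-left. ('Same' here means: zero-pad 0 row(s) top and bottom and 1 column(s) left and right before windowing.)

The receptive field on the zero-padded input at this output position is [0 6 8]. Elementwise product with the kernel and sum: 6·2 + 8·1.

20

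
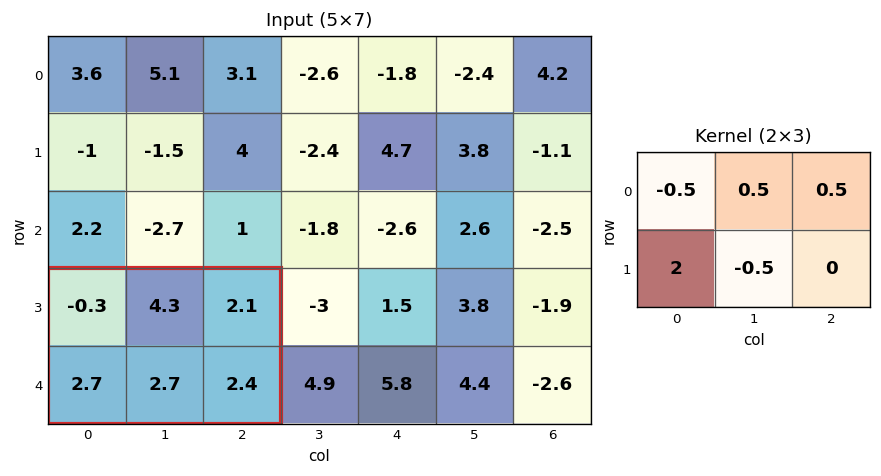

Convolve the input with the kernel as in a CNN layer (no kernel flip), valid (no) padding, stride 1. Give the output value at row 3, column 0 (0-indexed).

7.4

The receptive field on the input at this output position is [-0.3 4.3 2.1 / 2.7 2.7 2.4]. Elementwise product with the kernel and sum: -0.3·-0.5 + 4.3·0.5 + 2.1·0.5 + 2.7·2 + 2.7·-0.5.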